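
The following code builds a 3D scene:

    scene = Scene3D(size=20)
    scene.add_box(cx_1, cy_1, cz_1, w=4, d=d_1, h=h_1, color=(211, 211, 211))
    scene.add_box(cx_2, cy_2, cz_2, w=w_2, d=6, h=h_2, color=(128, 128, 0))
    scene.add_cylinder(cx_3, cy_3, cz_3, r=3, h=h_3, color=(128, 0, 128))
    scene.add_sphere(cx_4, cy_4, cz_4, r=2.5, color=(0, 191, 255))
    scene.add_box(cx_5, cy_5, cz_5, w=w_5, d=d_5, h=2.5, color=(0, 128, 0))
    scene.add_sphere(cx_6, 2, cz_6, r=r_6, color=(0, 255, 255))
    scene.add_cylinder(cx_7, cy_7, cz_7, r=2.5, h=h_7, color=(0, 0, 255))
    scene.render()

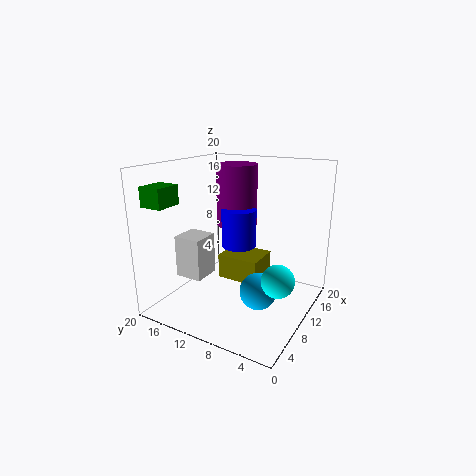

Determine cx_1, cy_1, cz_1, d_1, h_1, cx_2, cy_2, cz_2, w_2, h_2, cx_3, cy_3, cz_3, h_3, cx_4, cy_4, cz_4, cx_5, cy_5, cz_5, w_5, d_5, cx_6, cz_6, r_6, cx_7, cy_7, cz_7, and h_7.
cx_1 = 6
cy_1 = 14
cz_1 = 4
d_1 = 4
h_1 = 6
cx_2 = 9.5
cy_2 = 7
cz_2 = 3.5
w_2 = 5
h_2 = 3.5
cx_3 = 14
cy_3 = 12.5
cz_3 = 10.5
h_3 = 9
cx_4 = 8.5
cy_4 = 6
cz_4 = 3.5
cx_5 = 0.5
cy_5 = 15
cz_5 = 15.5
w_5 = 3.5
d_5 = 3
cx_6 = 5.5
cz_6 = 7.5
r_6 = 2
cx_7 = 12
cy_7 = 11
cz_7 = 8
h_7 = 5.5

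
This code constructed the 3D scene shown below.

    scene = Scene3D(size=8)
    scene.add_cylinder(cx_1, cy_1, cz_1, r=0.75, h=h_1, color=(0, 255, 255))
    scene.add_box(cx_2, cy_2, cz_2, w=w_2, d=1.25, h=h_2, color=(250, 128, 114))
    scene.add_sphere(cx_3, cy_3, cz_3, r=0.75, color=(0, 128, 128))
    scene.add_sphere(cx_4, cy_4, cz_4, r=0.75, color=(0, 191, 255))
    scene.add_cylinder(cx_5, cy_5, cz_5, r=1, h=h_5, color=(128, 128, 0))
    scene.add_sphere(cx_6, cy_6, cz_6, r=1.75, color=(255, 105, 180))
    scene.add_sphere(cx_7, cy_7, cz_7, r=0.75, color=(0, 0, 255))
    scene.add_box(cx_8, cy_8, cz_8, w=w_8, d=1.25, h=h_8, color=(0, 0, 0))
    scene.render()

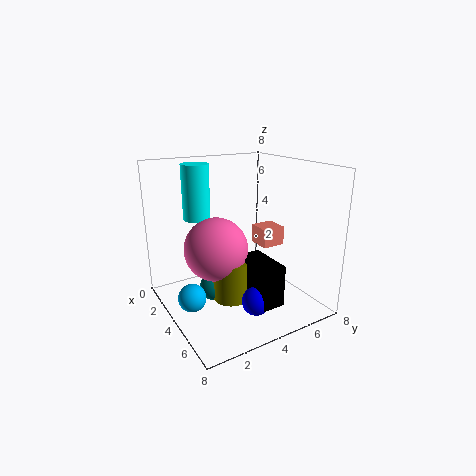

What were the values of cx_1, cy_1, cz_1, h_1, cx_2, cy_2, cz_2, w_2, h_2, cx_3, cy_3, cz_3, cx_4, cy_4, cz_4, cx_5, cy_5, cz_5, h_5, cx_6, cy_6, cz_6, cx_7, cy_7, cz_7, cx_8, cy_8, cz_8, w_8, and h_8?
cx_1 = 2.5
cy_1 = 2.25
cz_1 = 5
h_1 = 3
cx_2 = 4.25
cy_2 = 4.75
cz_2 = 3.75
w_2 = 1.25
h_2 = 1
cx_3 = 3.75
cy_3 = 2.5
cz_3 = 1.25
cx_4 = 4.25
cy_4 = 1
cz_4 = 1.25
cx_5 = 4.5
cy_5 = 3.25
cz_5 = 0.75
h_5 = 2.25
cx_6 = 3.75
cy_6 = 2.75
cz_6 = 3.5
cx_7 = 6.25
cy_7 = 3.75
cz_7 = 1.25
cx_8 = 4.5
cy_8 = 3.75
cz_8 = 1
w_8 = 2.5
h_8 = 2.25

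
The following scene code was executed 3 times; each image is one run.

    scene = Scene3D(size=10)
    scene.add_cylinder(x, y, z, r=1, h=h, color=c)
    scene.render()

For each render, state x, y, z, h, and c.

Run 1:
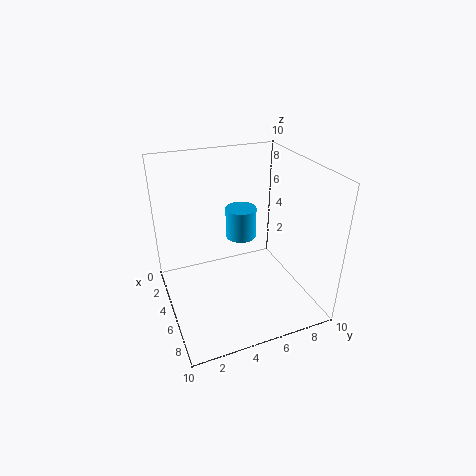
x = 5.5, y = 5, z = 5.5, h = 2, c = 'deepskyblue'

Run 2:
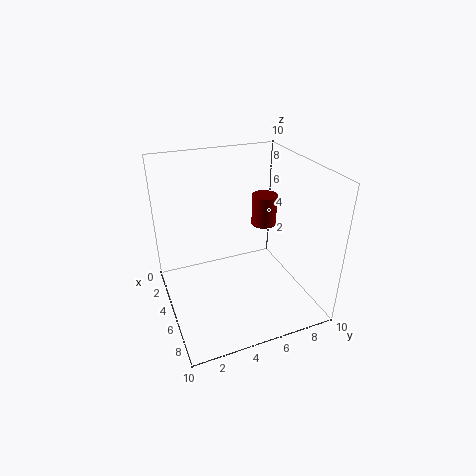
x = 2, y = 8.5, z = 4, h = 2.5, c = 'maroon'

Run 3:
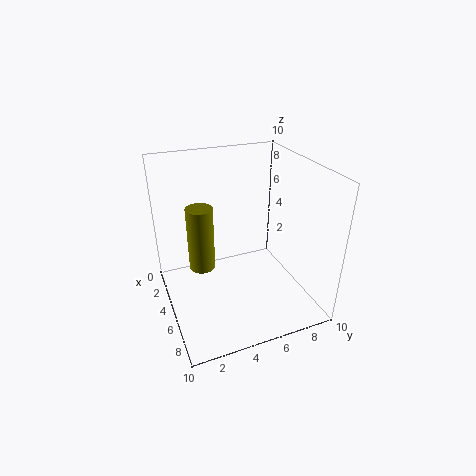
x = 2.5, y = 3, z = 1.5, h = 5, c = 'olive'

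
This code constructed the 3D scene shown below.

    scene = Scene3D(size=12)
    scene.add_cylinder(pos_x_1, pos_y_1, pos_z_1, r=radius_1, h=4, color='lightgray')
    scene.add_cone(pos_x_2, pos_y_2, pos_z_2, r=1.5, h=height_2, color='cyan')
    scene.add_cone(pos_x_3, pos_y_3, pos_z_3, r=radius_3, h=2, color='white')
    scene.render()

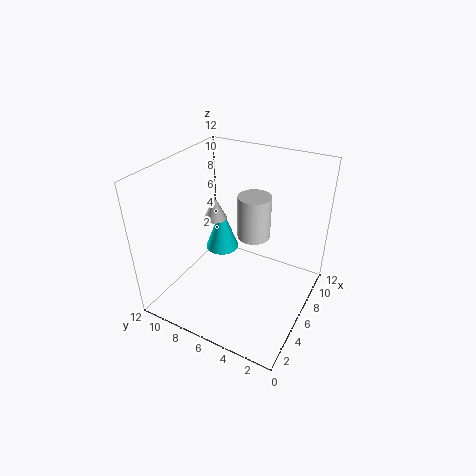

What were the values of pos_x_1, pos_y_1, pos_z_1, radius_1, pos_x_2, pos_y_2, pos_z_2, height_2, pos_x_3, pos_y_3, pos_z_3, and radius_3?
pos_x_1 = 9; pos_y_1 = 6; pos_z_1 = 4.5; radius_1 = 1.5; pos_x_2 = 7.5; pos_y_2 = 8.5; pos_z_2 = 3.5; height_2 = 4; pos_x_3 = 6.5; pos_y_3 = 8.5; pos_z_3 = 7; radius_3 = 1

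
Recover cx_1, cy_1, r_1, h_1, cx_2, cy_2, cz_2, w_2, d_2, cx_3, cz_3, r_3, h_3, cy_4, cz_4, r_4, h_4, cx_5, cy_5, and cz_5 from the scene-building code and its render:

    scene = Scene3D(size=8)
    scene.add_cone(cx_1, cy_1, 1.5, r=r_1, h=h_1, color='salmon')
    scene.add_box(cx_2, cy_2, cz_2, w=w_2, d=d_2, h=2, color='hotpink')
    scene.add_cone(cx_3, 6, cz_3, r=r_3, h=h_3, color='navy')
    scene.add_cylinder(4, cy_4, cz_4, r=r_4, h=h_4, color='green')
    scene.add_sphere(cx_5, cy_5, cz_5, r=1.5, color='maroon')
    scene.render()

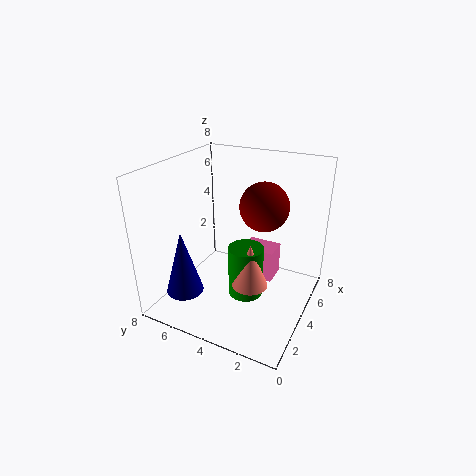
cx_1 = 3.5; cy_1 = 3; r_1 = 1; h_1 = 2.5; cx_2 = 5.5; cy_2 = 2.5; cz_2 = 0.5; w_2 = 1.5; d_2 = 2; cx_3 = 1.5; cz_3 = 1.5; r_3 = 1; h_3 = 3.5; cy_4 = 3.5; cz_4 = 0.5; r_4 = 1; h_4 = 3; cx_5 = 6.5; cy_5 = 3.5; cz_5 = 5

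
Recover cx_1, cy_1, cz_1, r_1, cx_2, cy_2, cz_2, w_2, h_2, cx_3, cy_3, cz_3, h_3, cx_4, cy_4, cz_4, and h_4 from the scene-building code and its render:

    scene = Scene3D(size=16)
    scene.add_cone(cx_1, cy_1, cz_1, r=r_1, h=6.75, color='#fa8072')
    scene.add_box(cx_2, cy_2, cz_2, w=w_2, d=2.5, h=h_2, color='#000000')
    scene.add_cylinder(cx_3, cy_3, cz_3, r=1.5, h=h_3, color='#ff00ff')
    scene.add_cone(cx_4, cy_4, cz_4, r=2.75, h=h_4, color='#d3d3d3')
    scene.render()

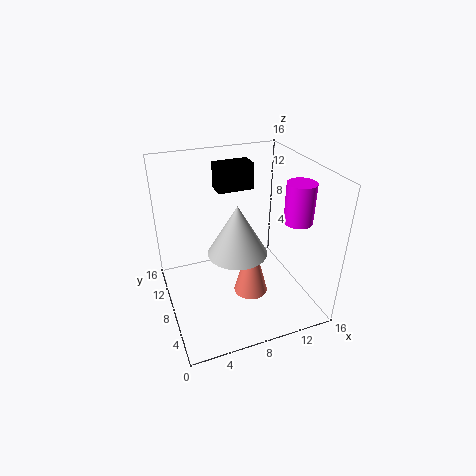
cx_1 = 8; cy_1 = 4.25; cz_1 = 3.75; r_1 = 1.75; cx_2 = 7.5; cy_2 = 13; cz_2 = 11.25; w_2 = 4.5; h_2 = 3.25; cx_3 = 13.25; cy_3 = 4.5; cz_3 = 10.75; h_3 = 4.25; cx_4 = 6; cy_4 = 3; cz_4 = 9.75; h_4 = 4.75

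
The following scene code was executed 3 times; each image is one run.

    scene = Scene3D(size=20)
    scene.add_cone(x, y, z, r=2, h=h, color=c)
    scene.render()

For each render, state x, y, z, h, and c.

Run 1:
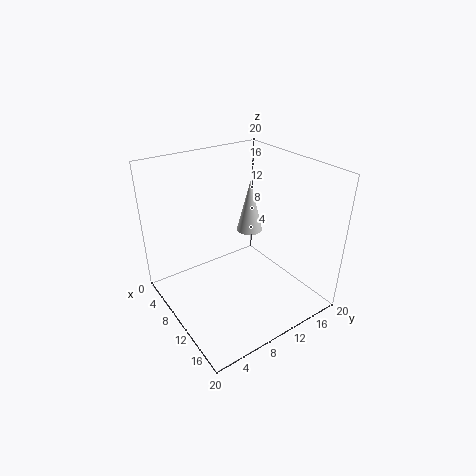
x = 6
y = 15
z = 8
h = 8
c = 'lightgray'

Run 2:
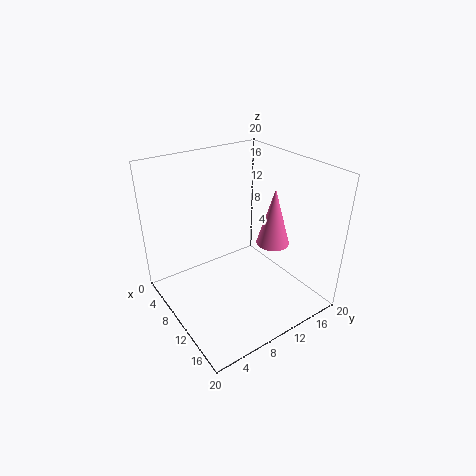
x = 16
y = 11
z = 12
h = 7
c = 'hotpink'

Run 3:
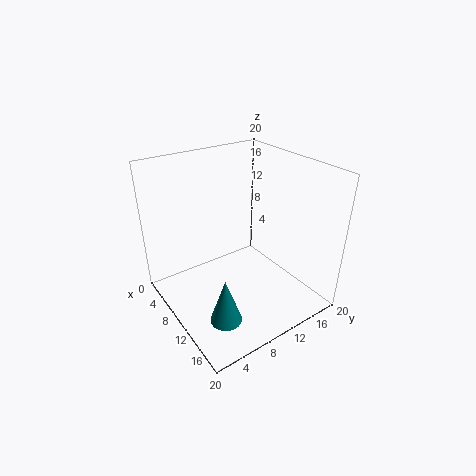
x = 16
y = 4
z = 3
h = 6
c = 'teal'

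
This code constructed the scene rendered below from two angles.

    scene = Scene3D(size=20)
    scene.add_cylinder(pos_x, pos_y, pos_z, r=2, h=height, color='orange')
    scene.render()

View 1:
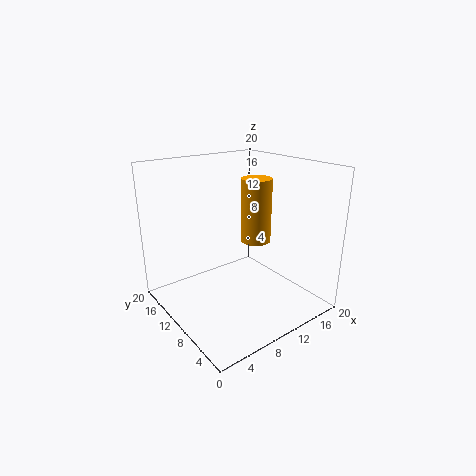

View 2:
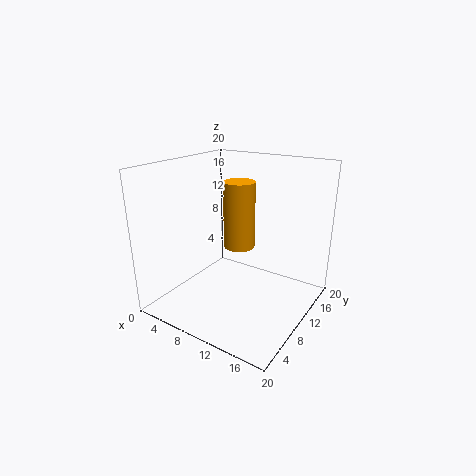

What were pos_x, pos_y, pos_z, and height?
pos_x = 11.5; pos_y = 8; pos_z = 10; height = 8.5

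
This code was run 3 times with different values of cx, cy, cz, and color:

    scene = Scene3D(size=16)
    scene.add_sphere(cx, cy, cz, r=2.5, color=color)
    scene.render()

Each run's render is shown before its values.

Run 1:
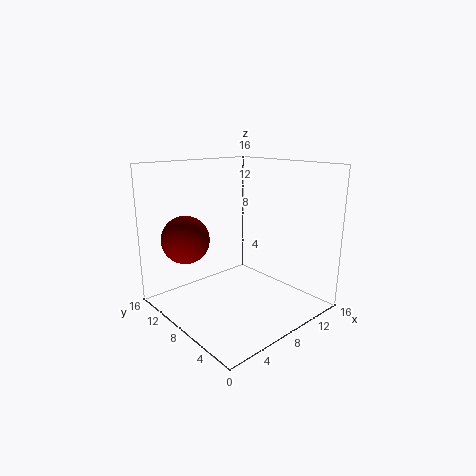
cx = 2.5; cy = 10; cz = 8.5; color = 'maroon'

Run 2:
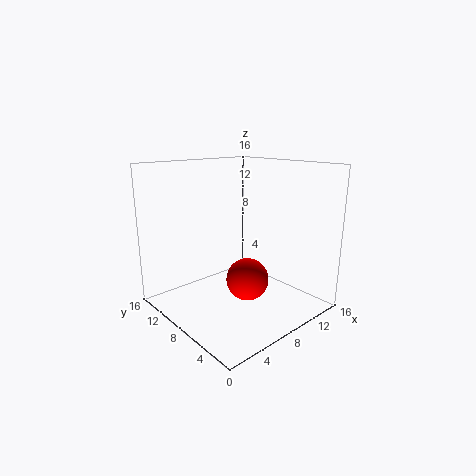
cx = 9.5; cy = 8; cz = 2.5; color = 'red'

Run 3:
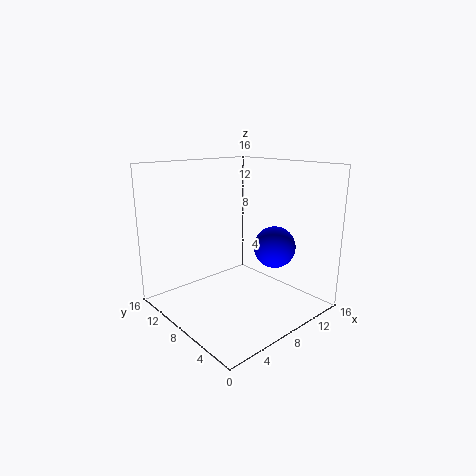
cx = 13; cy = 7; cz = 6; color = 'blue'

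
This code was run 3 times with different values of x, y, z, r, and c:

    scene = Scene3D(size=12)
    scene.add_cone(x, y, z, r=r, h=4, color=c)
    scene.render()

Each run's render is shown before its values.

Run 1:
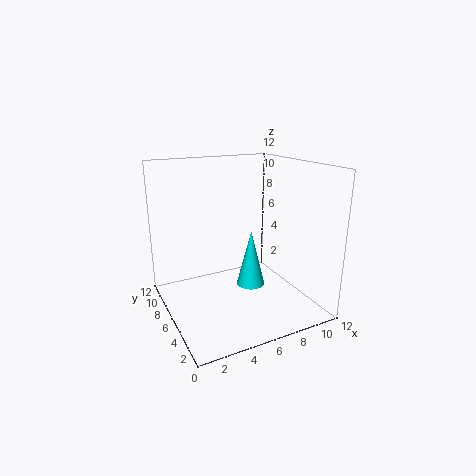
x = 5
y = 2
z = 4
r = 1
c = 'cyan'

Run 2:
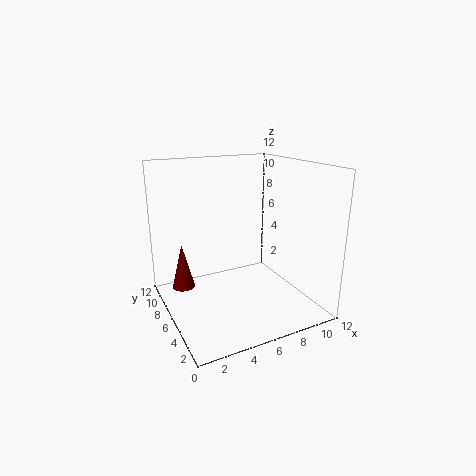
x = 2
y = 9
z = 1
r = 1
c = 'maroon'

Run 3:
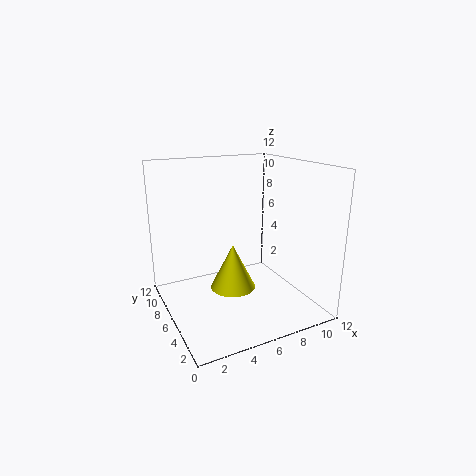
x = 6
y = 7
z = 1
r = 2
c = 'yellow'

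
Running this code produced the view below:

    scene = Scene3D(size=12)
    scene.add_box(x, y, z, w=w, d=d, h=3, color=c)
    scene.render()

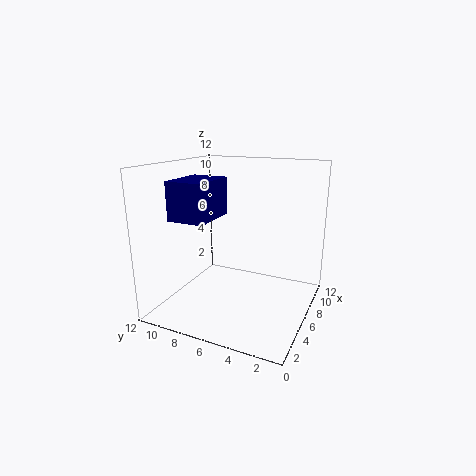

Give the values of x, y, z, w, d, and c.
x = 2
y = 7
z = 8
w = 4
d = 3
c = 'navy'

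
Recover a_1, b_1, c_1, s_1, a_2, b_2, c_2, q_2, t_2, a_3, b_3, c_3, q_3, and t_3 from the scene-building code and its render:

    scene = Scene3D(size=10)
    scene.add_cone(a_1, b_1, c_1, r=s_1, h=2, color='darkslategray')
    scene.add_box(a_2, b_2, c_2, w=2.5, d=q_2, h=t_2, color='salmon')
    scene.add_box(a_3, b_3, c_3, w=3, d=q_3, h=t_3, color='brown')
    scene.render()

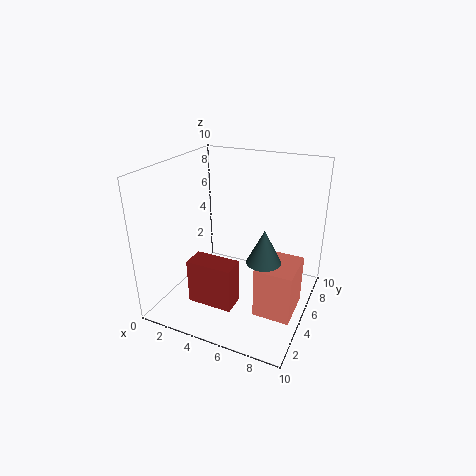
a_1 = 8, b_1 = 2, c_1 = 5.5, s_1 = 1, a_2 = 7, b_2 = 3, c_2 = 0.5, q_2 = 3, t_2 = 3.5, a_3 = 3, b_3 = 1.5, c_3 = 1.5, q_3 = 1.5, t_3 = 3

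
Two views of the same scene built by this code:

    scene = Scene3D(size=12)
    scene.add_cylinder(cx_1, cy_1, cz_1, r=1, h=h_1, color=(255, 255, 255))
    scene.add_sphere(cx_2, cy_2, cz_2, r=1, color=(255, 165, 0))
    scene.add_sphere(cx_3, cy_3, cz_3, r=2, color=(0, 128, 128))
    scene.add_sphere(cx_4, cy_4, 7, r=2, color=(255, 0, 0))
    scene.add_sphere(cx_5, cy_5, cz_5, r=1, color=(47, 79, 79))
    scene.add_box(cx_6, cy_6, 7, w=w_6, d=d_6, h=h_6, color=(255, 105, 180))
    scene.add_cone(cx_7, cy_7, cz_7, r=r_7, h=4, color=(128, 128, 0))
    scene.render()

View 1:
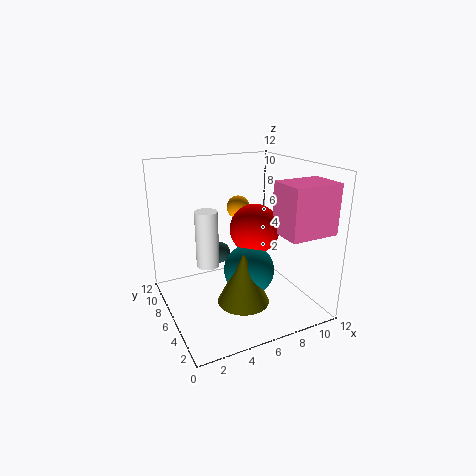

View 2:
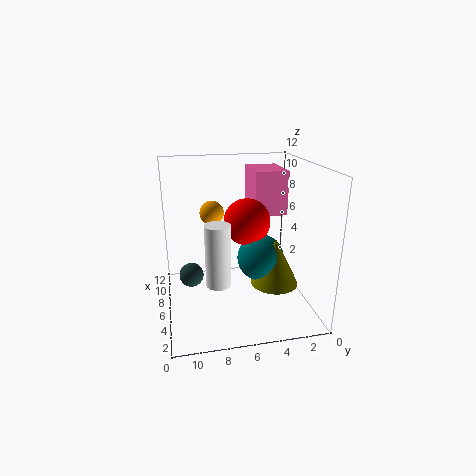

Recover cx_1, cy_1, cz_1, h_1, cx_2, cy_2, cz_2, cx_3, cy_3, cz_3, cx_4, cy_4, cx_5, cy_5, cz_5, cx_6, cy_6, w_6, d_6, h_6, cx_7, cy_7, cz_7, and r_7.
cx_1 = 4
cy_1 = 8
cz_1 = 3
h_1 = 5
cx_2 = 7
cy_2 = 8
cz_2 = 8
cx_3 = 6
cy_3 = 4
cz_3 = 4
cx_4 = 7
cy_4 = 5
cx_5 = 6
cy_5 = 10
cz_5 = 3
cx_6 = 8
cy_6 = 1
w_6 = 4
d_6 = 3
h_6 = 4
cx_7 = 5
cy_7 = 3
cz_7 = 2
r_7 = 2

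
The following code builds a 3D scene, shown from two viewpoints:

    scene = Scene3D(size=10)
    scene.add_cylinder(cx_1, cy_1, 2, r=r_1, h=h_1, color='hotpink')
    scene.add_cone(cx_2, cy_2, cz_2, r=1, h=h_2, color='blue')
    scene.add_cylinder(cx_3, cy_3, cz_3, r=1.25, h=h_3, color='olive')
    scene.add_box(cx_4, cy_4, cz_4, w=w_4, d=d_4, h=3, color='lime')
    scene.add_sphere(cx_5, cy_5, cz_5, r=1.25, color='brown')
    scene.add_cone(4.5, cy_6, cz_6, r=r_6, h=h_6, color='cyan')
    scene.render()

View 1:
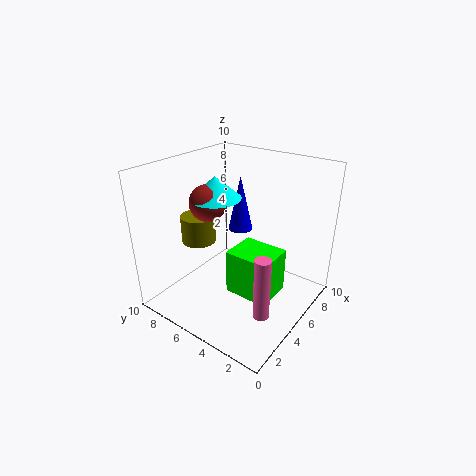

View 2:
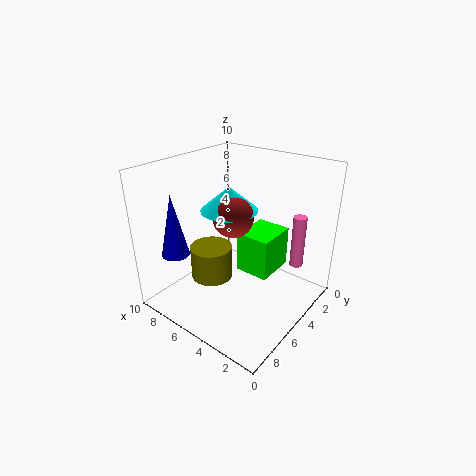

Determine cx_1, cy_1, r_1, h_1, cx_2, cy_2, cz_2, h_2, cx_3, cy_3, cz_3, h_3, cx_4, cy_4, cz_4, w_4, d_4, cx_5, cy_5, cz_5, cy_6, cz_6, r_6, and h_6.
cx_1 = 2.25, cy_1 = 1.25, r_1 = 0.5, h_1 = 4, cx_2 = 8.75, cy_2 = 7.5, cz_2 = 3.5, h_2 = 4.5, cx_3 = 4.5, cy_3 = 8.25, cz_3 = 4, h_3 = 2, cx_4 = 3, cy_4 = 1.5, cz_4 = 2, w_4 = 2.5, d_4 = 3, cx_5 = 4, cy_5 = 6.75, cz_5 = 7.5, cy_6 = 6.5, cz_6 = 7.75, r_6 = 1.75, h_6 = 1.5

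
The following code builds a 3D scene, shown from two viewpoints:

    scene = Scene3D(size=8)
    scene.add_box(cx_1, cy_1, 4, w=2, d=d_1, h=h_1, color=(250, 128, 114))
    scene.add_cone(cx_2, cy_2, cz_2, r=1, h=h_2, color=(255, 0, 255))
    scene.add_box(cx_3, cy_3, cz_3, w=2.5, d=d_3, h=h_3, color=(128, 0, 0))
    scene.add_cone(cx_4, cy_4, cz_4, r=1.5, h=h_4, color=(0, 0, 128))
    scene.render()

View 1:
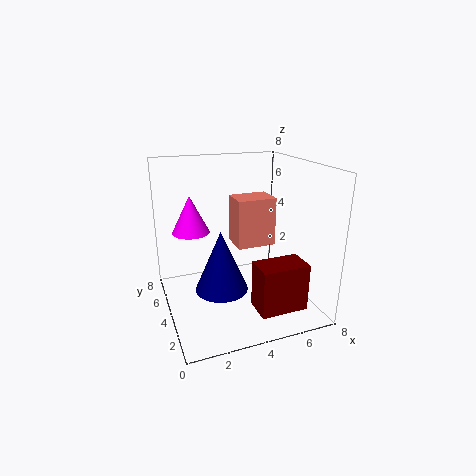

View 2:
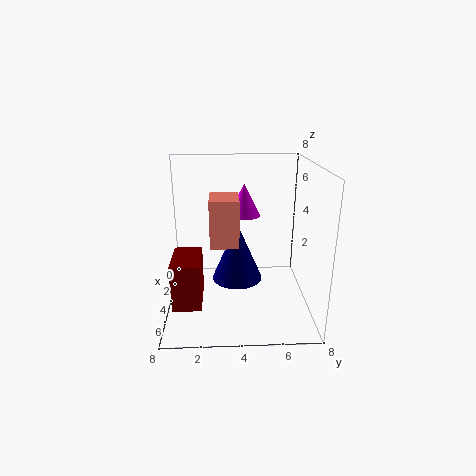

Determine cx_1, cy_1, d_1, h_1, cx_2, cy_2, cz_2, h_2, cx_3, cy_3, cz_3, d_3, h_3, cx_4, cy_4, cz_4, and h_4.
cx_1 = 3.5, cy_1 = 2.5, d_1 = 1.5, h_1 = 2.5, cx_2 = 1.5, cy_2 = 4.5, cz_2 = 4.5, h_2 = 2, cx_3 = 4, cy_3 = 0.5, cz_3 = 1, d_3 = 1.5, h_3 = 2.5, cx_4 = 3, cy_4 = 4, cz_4 = 1, h_4 = 3.5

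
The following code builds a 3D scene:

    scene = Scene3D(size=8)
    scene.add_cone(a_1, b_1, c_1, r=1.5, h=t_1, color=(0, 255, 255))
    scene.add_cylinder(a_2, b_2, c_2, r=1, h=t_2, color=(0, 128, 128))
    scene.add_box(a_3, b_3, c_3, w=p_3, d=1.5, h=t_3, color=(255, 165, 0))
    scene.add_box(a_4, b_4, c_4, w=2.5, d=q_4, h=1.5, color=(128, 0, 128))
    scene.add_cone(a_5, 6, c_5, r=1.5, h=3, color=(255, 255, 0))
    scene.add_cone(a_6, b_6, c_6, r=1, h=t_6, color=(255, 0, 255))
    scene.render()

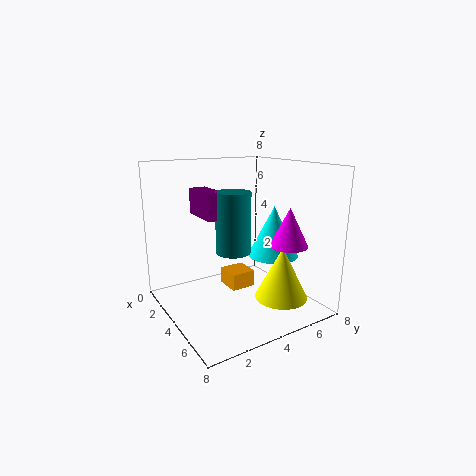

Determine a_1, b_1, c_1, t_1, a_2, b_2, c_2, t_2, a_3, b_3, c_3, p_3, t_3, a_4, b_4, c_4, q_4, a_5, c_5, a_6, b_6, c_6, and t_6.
a_1 = 4; b_1 = 6.5; c_1 = 2.5; t_1 = 3; a_2 = 3.5; b_2 = 4; c_2 = 3; t_2 = 3.5; a_3 = 2; b_3 = 4; c_3 = 0.5; p_3 = 1.5; t_3 = 1; a_4 = 1; b_4 = 2.5; c_4 = 5; q_4 = 1; a_5 = 5.5; c_5 = 0.5; a_6 = 6.5; b_6 = 5.5; c_6 = 4; t_6 = 2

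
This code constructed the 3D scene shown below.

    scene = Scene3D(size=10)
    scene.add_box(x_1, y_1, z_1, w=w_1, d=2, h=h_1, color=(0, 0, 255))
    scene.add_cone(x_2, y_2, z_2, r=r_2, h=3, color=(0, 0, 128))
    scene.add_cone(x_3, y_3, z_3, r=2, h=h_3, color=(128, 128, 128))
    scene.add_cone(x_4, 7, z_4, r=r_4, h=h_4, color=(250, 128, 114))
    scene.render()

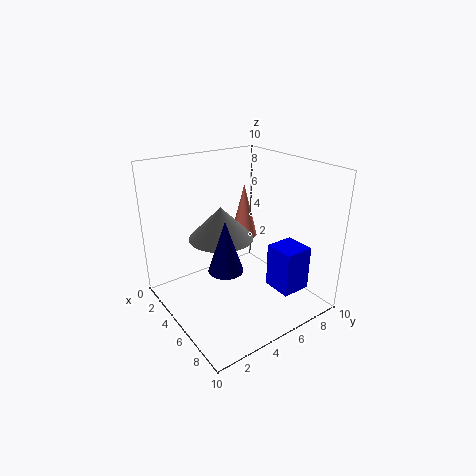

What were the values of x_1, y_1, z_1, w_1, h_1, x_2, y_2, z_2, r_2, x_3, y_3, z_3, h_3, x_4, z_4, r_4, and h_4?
x_1 = 7, y_1 = 6, z_1 = 2, w_1 = 2, h_1 = 3, x_2 = 8, y_2 = 2, z_2 = 5, r_2 = 1, x_3 = 6, y_3 = 3, z_3 = 6, h_3 = 2, x_4 = 3, z_4 = 4, r_4 = 1, h_4 = 4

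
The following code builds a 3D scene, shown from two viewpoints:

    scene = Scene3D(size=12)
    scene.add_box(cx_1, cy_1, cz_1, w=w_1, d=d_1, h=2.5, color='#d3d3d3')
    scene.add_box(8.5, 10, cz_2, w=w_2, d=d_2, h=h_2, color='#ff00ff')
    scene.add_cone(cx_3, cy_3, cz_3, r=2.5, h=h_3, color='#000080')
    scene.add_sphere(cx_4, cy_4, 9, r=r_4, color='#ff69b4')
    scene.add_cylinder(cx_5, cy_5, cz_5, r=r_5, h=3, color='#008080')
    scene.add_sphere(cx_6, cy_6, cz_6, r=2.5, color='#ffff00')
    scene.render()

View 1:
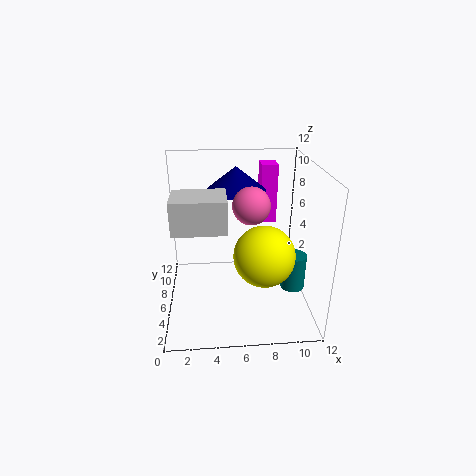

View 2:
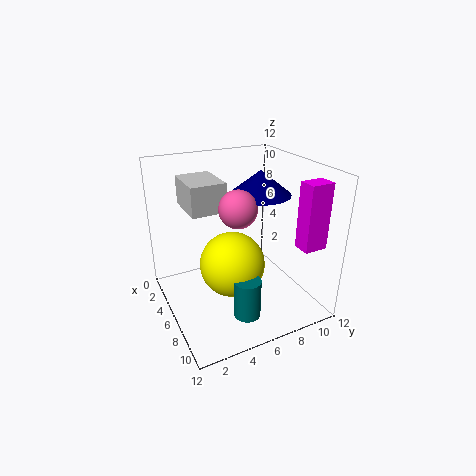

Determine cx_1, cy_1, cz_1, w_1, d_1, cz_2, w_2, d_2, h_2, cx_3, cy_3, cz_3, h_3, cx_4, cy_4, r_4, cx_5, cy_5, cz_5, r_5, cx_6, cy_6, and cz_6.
cx_1 = 1
cy_1 = 2.5
cz_1 = 8
w_1 = 4
d_1 = 3
cz_2 = 5.5
w_2 = 1.5
d_2 = 2
h_2 = 5.5
cx_3 = 6
cy_3 = 8
cz_3 = 9.5
h_3 = 2
cx_4 = 7
cy_4 = 5.5
r_4 = 1.5
cx_5 = 10.5
cy_5 = 4.5
cz_5 = 2
r_5 = 1
cx_6 = 8
cy_6 = 4.5
cz_6 = 5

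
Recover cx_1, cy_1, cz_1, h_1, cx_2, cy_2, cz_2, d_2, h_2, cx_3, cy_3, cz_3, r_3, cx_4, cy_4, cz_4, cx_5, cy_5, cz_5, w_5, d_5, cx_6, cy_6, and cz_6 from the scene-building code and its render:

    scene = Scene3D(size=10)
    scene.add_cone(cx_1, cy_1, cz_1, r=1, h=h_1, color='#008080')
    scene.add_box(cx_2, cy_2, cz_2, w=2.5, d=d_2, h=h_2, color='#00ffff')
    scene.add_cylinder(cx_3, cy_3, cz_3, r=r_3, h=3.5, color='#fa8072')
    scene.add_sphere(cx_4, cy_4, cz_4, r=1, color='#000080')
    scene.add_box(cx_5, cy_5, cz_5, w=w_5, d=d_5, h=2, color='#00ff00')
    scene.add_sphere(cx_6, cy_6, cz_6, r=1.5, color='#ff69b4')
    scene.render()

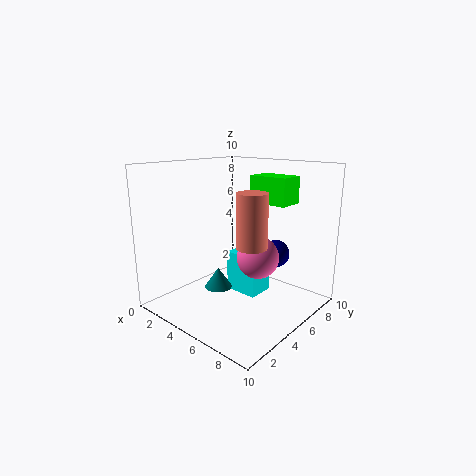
cx_1 = 3.5, cy_1 = 4.5, cz_1 = 1, h_1 = 1.5, cx_2 = 3.5, cy_2 = 5.5, cz_2 = 0.5, d_2 = 2, h_2 = 3, cx_3 = 7, cy_3 = 4, cz_3 = 5, r_3 = 1, cx_4 = 6.5, cy_4 = 7.5, cz_4 = 3.5, cx_5 = 4, cy_5 = 7.5, cz_5 = 7, w_5 = 3, d_5 = 2, cx_6 = 6, cy_6 = 6, cz_6 = 3.5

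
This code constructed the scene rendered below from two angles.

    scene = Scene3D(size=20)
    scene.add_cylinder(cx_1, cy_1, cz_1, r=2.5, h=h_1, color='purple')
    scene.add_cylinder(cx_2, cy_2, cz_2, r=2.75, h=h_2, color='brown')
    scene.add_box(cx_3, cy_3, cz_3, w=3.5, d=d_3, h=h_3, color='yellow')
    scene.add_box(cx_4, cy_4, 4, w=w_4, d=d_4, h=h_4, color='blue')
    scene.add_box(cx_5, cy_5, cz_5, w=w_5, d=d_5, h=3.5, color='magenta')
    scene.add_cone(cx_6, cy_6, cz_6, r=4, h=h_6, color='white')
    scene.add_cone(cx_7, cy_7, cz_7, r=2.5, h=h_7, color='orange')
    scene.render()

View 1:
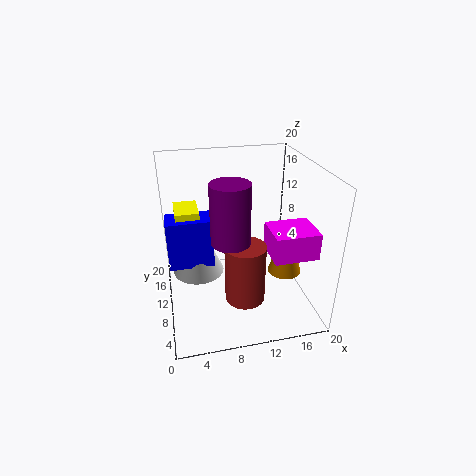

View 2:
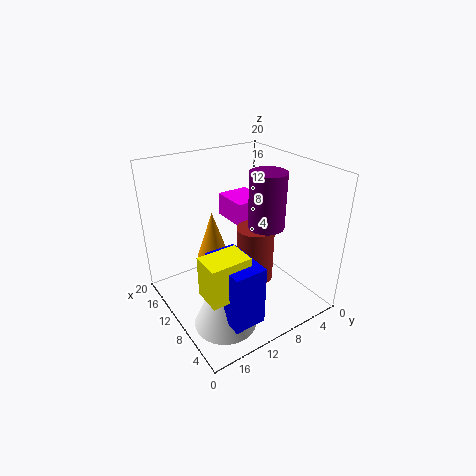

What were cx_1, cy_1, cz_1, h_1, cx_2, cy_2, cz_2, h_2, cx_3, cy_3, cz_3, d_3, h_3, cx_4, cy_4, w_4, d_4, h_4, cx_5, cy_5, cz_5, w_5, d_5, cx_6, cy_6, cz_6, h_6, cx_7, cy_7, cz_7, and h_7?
cx_1 = 8.25, cy_1 = 6.5, cz_1 = 11.5, h_1 = 7.75, cx_2 = 10.25, cy_2 = 6.75, cz_2 = 2.25, h_2 = 8.25, cx_3 = 1.75, cy_3 = 13.75, cz_3 = 7.5, d_3 = 5, h_3 = 5, cx_4 = 0.25, cy_4 = 12.75, w_4 = 6.75, d_4 = 4, h_4 = 7.5, cx_5 = 13, cy_5 = 2.75, cz_5 = 9.75, w_5 = 5.75, d_5 = 5, cx_6 = 4.75, cy_6 = 15.5, cz_6 = 1.75, h_6 = 9, cx_7 = 17.25, cy_7 = 10, cz_7 = 3.5, h_7 = 7.5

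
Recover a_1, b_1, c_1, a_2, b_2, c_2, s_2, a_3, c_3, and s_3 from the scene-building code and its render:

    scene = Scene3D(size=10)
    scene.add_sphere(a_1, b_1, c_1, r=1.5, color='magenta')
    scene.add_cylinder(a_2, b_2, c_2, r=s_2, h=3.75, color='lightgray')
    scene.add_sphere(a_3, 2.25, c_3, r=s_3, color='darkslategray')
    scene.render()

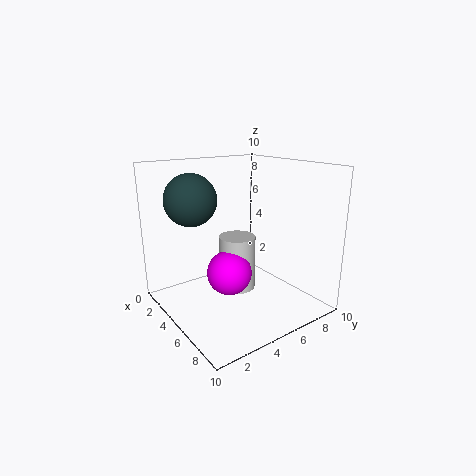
a_1 = 5.75, b_1 = 3.75, c_1 = 3, a_2 = 5.25, b_2 = 4.75, c_2 = 1.5, s_2 = 1.25, a_3 = 3.5, c_3 = 7.75, s_3 = 1.75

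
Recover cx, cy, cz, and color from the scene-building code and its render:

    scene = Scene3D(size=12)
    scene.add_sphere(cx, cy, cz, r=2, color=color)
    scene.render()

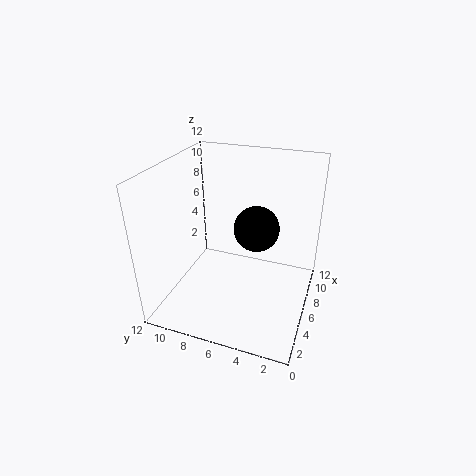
cx = 8, cy = 5, cz = 6, color = 'black'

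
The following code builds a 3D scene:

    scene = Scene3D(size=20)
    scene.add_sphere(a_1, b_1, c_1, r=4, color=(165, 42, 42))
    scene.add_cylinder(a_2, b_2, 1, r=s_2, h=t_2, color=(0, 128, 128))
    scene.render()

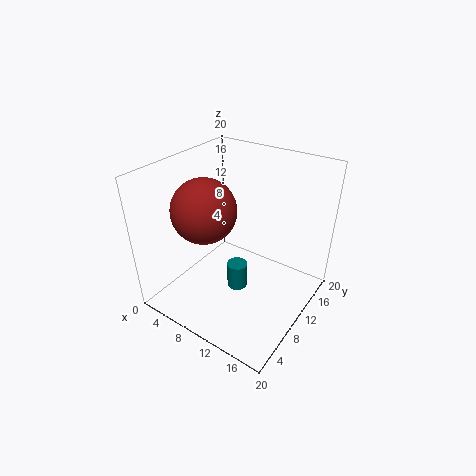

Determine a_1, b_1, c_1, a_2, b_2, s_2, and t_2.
a_1 = 8.5; b_1 = 5; c_1 = 16; a_2 = 9.5; b_2 = 10.5; s_2 = 1.5; t_2 = 4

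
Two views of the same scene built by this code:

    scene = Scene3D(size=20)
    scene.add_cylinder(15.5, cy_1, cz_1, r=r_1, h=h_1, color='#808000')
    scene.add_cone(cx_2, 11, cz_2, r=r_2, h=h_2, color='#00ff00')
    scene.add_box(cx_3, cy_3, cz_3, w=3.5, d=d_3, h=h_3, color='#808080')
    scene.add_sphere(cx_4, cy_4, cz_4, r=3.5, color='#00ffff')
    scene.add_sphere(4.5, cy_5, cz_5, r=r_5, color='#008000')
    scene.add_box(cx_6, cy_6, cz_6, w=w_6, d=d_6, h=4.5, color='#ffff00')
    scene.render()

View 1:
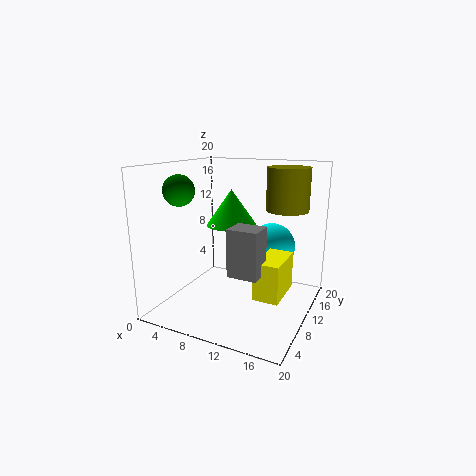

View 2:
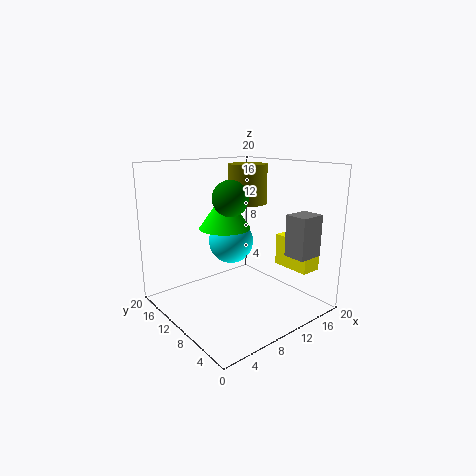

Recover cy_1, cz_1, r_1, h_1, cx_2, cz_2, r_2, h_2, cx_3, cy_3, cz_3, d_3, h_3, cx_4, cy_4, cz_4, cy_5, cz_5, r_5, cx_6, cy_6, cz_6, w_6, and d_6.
cy_1 = 14.5; cz_1 = 13.5; r_1 = 3; h_1 = 6; cx_2 = 8.5; cz_2 = 11.5; r_2 = 3.5; h_2 = 5; cx_3 = 13; cy_3 = 1; cz_3 = 8.5; d_3 = 3; h_3 = 5.5; cx_4 = 13; cy_4 = 15.5; cz_4 = 7.5; cy_5 = 4.5; cz_5 = 17; r_5 = 2; cx_6 = 15.5; cy_6 = 2.5; cz_6 = 5.5; w_6 = 3; d_6 = 5.5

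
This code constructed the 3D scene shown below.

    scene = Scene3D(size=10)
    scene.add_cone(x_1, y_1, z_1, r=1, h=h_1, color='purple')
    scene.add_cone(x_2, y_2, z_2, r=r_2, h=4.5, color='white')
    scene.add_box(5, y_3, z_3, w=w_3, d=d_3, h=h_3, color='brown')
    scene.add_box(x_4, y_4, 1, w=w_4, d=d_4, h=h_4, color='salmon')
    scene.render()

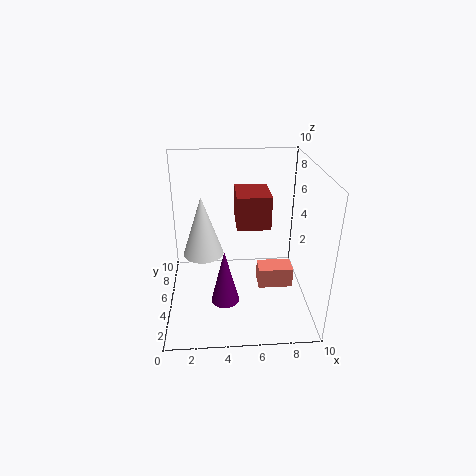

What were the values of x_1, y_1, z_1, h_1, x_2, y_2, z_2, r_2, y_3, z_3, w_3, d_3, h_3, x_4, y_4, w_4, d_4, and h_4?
x_1 = 4
y_1 = 4
z_1 = 0.5
h_1 = 4
x_2 = 2.5
y_2 = 6.5
z_2 = 3
r_2 = 1.5
y_3 = 6
z_3 = 5
w_3 = 2.5
d_3 = 3
h_3 = 2.5
x_4 = 6.5
y_4 = 4.5
w_4 = 2.5
d_4 = 1.5
h_4 = 1.5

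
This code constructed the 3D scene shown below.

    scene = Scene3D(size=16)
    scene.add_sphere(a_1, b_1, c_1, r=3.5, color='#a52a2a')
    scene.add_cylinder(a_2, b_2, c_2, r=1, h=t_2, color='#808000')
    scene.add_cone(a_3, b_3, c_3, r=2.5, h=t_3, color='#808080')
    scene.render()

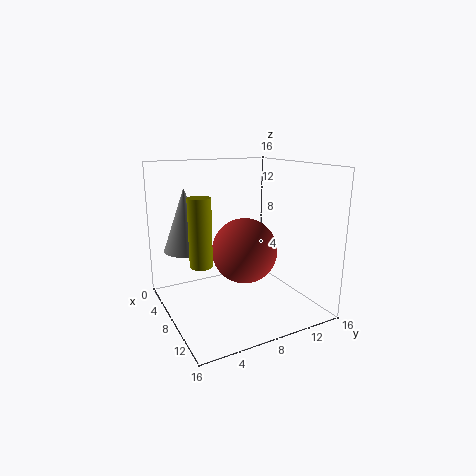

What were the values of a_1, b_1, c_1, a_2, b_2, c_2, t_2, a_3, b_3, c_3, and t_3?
a_1 = 9.5, b_1 = 8, c_1 = 7, a_2 = 13.5, b_2 = 1.5, c_2 = 8, t_2 = 6, a_3 = 5, b_3 = 3, c_3 = 6.5, t_3 = 7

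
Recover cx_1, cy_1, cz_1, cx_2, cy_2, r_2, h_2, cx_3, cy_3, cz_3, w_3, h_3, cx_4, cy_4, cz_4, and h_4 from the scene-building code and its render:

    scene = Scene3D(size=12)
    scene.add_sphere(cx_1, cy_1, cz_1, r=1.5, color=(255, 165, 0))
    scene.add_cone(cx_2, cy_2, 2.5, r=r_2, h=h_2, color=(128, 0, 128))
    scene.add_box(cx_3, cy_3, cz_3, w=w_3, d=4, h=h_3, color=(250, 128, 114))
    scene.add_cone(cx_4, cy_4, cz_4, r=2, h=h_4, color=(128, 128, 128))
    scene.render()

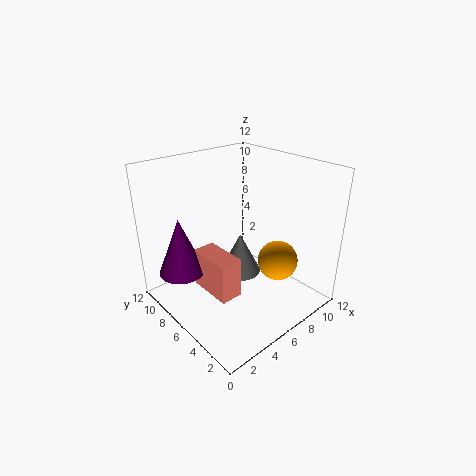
cx_1 = 6.5
cy_1 = 2
cz_1 = 5.5
cx_2 = 2.5
cy_2 = 9.5
r_2 = 2
h_2 = 5
cx_3 = 3.5
cy_3 = 5
cz_3 = 1
w_3 = 2
h_3 = 3.5
cx_4 = 8.5
cy_4 = 8.5
cz_4 = 0.5
h_4 = 4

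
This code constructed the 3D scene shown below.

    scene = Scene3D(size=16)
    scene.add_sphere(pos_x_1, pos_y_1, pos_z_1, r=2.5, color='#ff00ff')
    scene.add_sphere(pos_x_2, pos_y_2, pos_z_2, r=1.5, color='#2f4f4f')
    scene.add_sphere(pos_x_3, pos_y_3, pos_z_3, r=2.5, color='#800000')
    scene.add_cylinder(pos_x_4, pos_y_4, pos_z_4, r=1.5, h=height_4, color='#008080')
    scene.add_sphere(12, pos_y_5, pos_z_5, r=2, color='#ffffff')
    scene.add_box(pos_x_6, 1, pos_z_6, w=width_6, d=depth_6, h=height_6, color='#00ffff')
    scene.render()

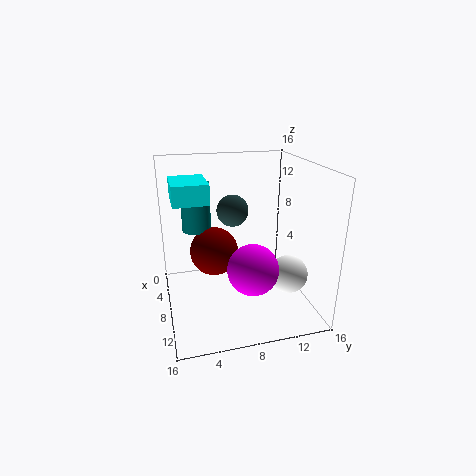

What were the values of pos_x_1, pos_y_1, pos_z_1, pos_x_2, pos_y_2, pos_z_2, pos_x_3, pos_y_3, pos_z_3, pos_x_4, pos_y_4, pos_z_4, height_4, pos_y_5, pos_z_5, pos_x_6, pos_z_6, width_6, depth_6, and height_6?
pos_x_1 = 13.5, pos_y_1 = 8, pos_z_1 = 7, pos_x_2 = 11.5, pos_y_2 = 6.5, pos_z_2 = 12.5, pos_x_3 = 9.5, pos_y_3 = 5, pos_z_3 = 7.5, pos_x_4 = 8, pos_y_4 = 3.5, pos_z_4 = 9.5, height_4 = 5, pos_y_5 = 12.5, pos_z_5 = 5, pos_x_6 = 6.5, pos_z_6 = 13, width_6 = 4.5, depth_6 = 3.5, height_6 = 2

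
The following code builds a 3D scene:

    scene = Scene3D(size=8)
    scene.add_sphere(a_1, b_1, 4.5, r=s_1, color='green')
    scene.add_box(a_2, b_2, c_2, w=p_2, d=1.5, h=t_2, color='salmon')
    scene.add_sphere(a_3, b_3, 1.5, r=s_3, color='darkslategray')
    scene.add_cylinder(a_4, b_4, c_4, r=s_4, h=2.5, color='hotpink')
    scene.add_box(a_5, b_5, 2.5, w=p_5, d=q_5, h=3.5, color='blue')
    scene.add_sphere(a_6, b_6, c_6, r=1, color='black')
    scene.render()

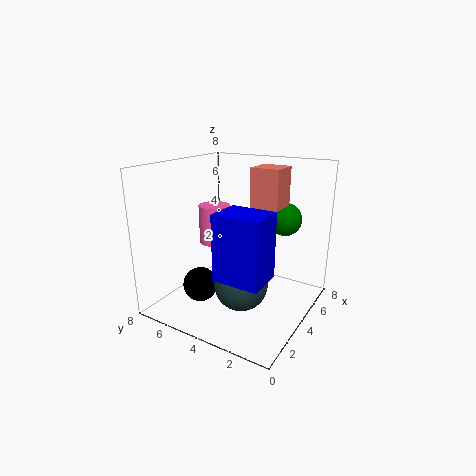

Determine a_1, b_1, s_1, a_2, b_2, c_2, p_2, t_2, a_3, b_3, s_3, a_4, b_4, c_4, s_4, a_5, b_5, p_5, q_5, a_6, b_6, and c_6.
a_1 = 7
b_1 = 2.5
s_1 = 1
a_2 = 3.5
b_2 = 1.5
c_2 = 6
p_2 = 1.5
t_2 = 2
a_3 = 3.5
b_3 = 3.5
s_3 = 1.5
a_4 = 6
b_4 = 7
c_4 = 2.5
s_4 = 1
a_5 = 1.5
b_5 = 1.5
p_5 = 2
q_5 = 2.5
a_6 = 3
b_6 = 6
c_6 = 1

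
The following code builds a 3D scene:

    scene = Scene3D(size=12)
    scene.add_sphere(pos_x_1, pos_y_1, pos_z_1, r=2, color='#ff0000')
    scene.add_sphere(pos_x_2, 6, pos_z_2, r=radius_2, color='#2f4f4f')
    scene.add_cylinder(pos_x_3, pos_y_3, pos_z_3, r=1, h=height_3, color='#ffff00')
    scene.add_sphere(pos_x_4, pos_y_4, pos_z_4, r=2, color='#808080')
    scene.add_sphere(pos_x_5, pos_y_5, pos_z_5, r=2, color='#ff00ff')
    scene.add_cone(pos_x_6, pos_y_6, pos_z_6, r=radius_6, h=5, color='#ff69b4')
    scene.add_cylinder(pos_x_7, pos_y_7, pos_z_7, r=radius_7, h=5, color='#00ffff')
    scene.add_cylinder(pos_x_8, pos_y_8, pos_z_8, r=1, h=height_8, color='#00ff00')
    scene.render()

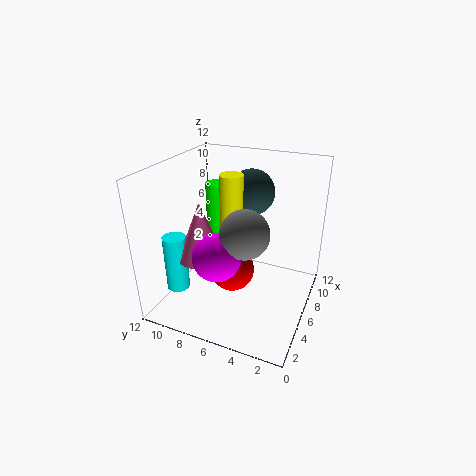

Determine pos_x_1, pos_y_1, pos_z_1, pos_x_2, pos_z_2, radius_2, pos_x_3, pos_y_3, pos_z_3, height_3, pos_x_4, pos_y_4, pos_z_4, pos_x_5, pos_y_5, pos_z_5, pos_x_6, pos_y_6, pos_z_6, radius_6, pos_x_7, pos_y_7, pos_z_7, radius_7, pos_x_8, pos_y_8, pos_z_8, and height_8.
pos_x_1 = 7; pos_y_1 = 7; pos_z_1 = 2; pos_x_2 = 9; pos_z_2 = 9; radius_2 = 2; pos_x_3 = 7; pos_y_3 = 7; pos_z_3 = 6; height_3 = 5; pos_x_4 = 5; pos_y_4 = 5; pos_z_4 = 7; pos_x_5 = 4; pos_y_5 = 7; pos_z_5 = 5; pos_x_6 = 5; pos_y_6 = 9; pos_z_6 = 4; radius_6 = 2; pos_x_7 = 4; pos_y_7 = 11; pos_z_7 = 1; radius_7 = 1; pos_x_8 = 10; pos_y_8 = 10; pos_z_8 = 4; height_8 = 5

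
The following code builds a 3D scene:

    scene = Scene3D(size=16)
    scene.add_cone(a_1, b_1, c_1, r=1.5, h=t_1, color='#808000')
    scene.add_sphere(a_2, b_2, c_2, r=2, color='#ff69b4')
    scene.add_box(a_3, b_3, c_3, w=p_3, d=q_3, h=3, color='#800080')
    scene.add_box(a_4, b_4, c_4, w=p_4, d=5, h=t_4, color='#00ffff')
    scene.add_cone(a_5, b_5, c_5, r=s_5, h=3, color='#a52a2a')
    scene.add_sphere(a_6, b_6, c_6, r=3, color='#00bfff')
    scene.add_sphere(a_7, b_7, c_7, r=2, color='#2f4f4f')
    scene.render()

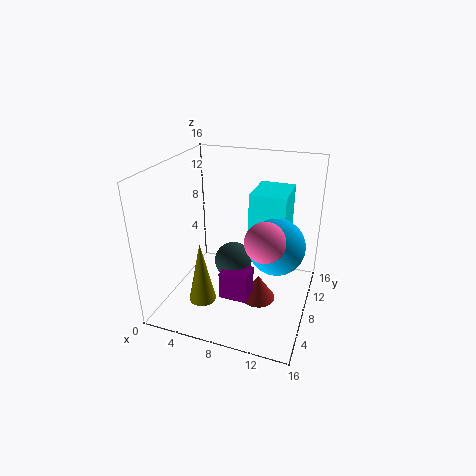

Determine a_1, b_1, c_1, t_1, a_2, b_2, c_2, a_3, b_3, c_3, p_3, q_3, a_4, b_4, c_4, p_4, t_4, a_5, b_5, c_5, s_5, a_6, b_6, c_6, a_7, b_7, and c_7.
a_1 = 5; b_1 = 4.5; c_1 = 1.5; t_1 = 7; a_2 = 12; b_2 = 4.5; c_2 = 10; a_3 = 7.5; b_3 = 3.5; c_3 = 3; p_3 = 3; q_3 = 2.5; a_4 = 9; b_4 = 8.5; c_4 = 7.5; p_4 = 4; t_4 = 5.5; a_5 = 10.5; b_5 = 8; c_5 = 0.5; s_5 = 2; a_6 = 12.5; b_6 = 7.5; c_6 = 8; a_7 = 8; b_7 = 6.5; c_7 = 6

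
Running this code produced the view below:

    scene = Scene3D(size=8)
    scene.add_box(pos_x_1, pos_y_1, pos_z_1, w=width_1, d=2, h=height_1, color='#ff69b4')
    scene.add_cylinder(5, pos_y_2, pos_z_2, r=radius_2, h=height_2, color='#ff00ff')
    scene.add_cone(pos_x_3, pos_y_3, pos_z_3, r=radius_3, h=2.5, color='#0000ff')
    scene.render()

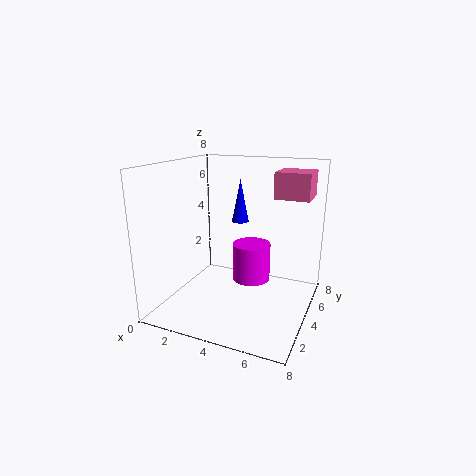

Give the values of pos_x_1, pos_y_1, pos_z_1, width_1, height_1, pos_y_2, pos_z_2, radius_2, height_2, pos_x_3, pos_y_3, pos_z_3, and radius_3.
pos_x_1 = 5.5, pos_y_1 = 5.5, pos_z_1 = 6, width_1 = 2, height_1 = 1.5, pos_y_2 = 3.5, pos_z_2 = 2, radius_2 = 1, height_2 = 2, pos_x_3 = 3.5, pos_y_3 = 5.5, pos_z_3 = 4.5, radius_3 = 0.5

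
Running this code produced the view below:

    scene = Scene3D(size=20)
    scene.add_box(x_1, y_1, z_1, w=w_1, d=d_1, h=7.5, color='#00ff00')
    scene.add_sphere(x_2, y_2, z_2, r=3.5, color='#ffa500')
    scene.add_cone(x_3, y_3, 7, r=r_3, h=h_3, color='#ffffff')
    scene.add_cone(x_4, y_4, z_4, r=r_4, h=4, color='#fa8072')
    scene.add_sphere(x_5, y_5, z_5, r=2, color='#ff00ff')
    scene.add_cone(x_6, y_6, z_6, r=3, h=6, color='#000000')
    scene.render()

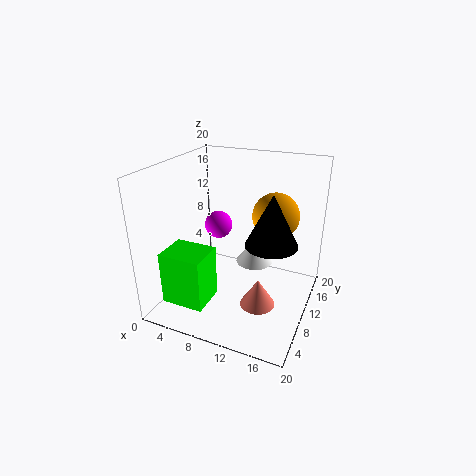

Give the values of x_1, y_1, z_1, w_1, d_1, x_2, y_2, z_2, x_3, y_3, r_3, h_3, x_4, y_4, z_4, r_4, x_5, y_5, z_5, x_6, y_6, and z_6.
x_1 = 1.5, y_1 = 3, z_1 = 1.5, w_1 = 6, d_1 = 5, x_2 = 13.5, y_2 = 16, z_2 = 11.5, x_3 = 12.5, y_3 = 10, r_3 = 2.5, h_3 = 3.5, x_4 = 13.5, y_4 = 9, z_4 = 0.5, r_4 = 2.5, x_5 = 6, y_5 = 12, z_5 = 10.5, x_6 = 16.5, y_6 = 4.5, z_6 = 13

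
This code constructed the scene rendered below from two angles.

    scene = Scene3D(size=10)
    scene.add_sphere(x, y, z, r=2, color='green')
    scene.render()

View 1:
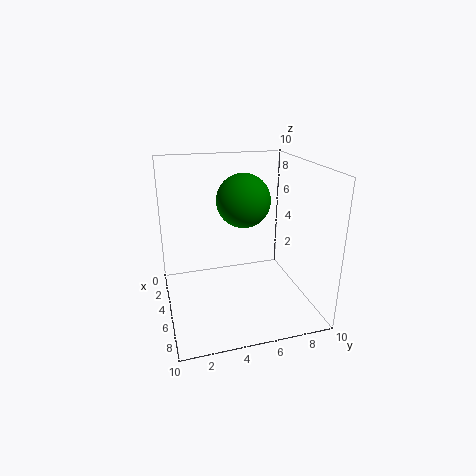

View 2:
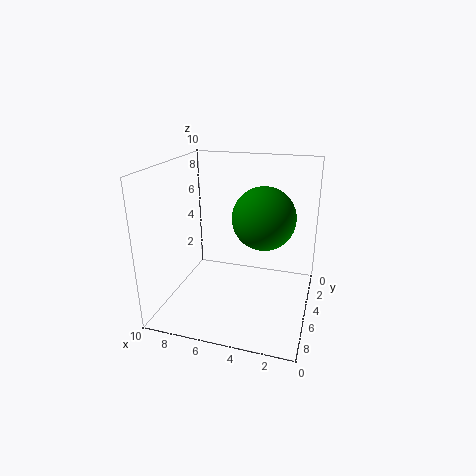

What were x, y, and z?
x = 3, y = 6, z = 7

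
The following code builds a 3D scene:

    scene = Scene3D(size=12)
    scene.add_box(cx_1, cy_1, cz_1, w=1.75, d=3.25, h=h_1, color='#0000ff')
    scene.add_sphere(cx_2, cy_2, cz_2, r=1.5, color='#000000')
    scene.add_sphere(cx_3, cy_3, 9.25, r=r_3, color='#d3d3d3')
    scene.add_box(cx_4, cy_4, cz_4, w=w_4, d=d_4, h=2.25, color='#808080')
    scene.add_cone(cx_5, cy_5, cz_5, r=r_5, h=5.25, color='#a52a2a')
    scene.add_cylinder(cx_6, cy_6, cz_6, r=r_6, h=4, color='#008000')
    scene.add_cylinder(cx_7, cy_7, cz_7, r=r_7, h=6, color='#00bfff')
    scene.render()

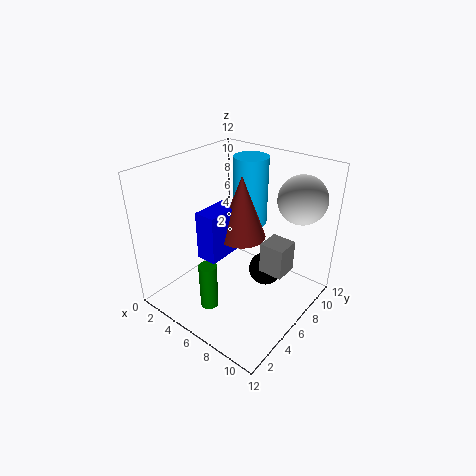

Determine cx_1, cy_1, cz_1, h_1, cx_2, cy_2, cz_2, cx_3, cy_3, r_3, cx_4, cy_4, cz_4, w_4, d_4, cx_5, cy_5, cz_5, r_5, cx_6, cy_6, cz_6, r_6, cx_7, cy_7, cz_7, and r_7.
cx_1 = 4
cy_1 = 3.25
cz_1 = 4.75
h_1 = 4
cx_2 = 7.25
cy_2 = 8.5
cz_2 = 2
cx_3 = 9.75
cy_3 = 9.5
r_3 = 2
cx_4 = 9.75
cy_4 = 3.75
cz_4 = 5.75
w_4 = 1.75
d_4 = 1.75
cx_5 = 6
cy_5 = 6.5
cz_5 = 6
r_5 = 2
cx_6 = 5.25
cy_6 = 3
cz_6 = 0.5
r_6 = 0.75
cx_7 = 5
cy_7 = 9
cz_7 = 6
r_7 = 1.5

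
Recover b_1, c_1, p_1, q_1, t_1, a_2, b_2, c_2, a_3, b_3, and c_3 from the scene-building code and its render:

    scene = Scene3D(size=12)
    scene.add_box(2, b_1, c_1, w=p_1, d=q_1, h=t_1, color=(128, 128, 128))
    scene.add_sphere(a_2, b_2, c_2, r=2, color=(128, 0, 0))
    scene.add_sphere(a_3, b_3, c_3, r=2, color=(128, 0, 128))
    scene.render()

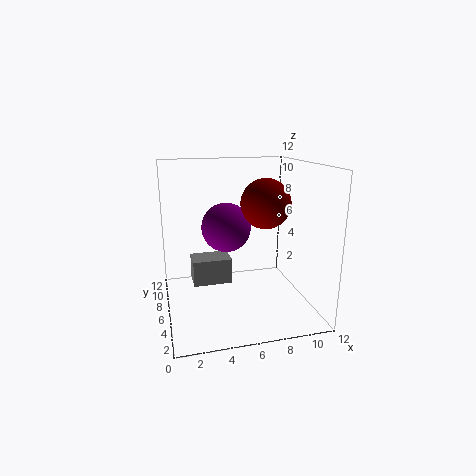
b_1 = 4; c_1 = 3; p_1 = 3; q_1 = 2; t_1 = 2; a_2 = 8; b_2 = 5; c_2 = 9; a_3 = 5; b_3 = 6; c_3 = 7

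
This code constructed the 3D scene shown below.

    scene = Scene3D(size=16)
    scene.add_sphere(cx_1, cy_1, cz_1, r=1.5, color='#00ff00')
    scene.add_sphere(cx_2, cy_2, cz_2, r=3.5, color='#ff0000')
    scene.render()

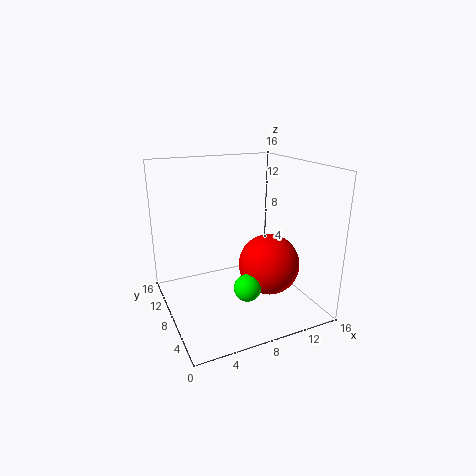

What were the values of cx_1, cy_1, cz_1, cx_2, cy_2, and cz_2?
cx_1 = 8; cy_1 = 5.5; cz_1 = 3; cx_2 = 11.5; cy_2 = 7; cz_2 = 4.5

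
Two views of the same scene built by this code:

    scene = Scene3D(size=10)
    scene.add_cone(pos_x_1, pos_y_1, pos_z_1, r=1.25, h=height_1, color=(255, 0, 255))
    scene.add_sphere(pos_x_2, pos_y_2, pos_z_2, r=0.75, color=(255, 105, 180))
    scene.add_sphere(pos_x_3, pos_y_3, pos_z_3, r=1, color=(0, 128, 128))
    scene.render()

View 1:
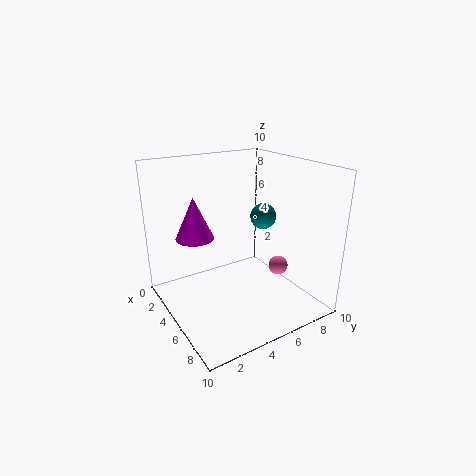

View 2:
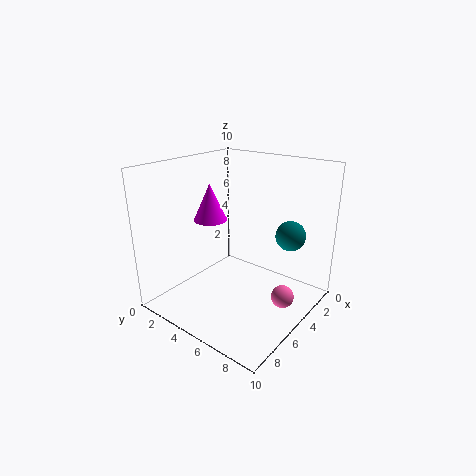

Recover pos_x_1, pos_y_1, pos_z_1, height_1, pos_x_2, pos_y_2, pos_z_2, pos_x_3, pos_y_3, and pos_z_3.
pos_x_1 = 4.5; pos_y_1 = 2; pos_z_1 = 5.5; height_1 = 2.75; pos_x_2 = 5; pos_y_2 = 8.75; pos_z_2 = 1.75; pos_x_3 = 3.5; pos_y_3 = 8.25; pos_z_3 = 5.5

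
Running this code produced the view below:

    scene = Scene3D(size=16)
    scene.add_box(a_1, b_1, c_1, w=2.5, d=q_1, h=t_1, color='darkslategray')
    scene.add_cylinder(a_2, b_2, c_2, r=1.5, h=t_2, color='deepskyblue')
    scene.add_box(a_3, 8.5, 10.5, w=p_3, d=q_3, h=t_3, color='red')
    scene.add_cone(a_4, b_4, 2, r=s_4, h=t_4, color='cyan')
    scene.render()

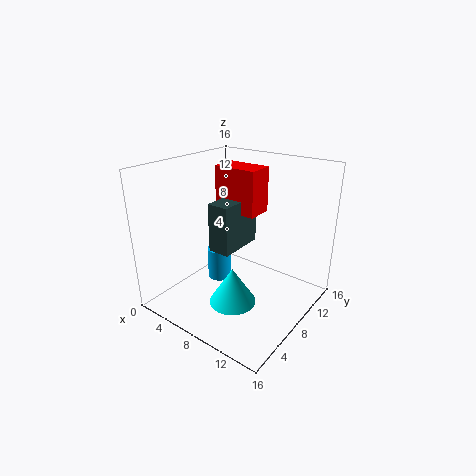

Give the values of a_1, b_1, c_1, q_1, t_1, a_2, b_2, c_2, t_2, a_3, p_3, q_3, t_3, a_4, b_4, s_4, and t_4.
a_1 = 5.5; b_1 = 6; c_1 = 6.5; q_1 = 5.5; t_1 = 5.5; a_2 = 3.5; b_2 = 10; c_2 = 0.5; t_2 = 4; a_3 = 4.5; p_3 = 5; q_3 = 3; t_3 = 5; a_4 = 9.5; b_4 = 5; s_4 = 2.5; t_4 = 4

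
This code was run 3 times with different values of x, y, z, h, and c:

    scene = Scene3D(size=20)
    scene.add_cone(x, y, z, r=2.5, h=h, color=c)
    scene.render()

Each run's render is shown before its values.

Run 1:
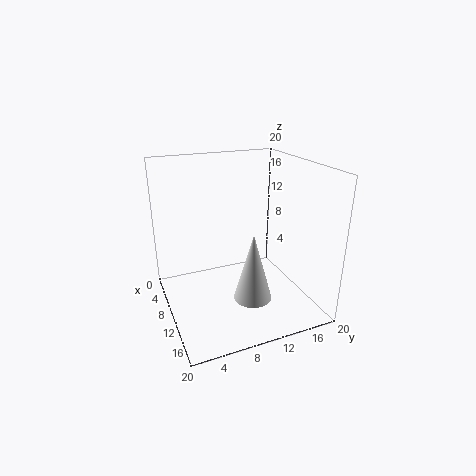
x = 15
y = 10
z = 3.5
h = 9
c = 'lightgray'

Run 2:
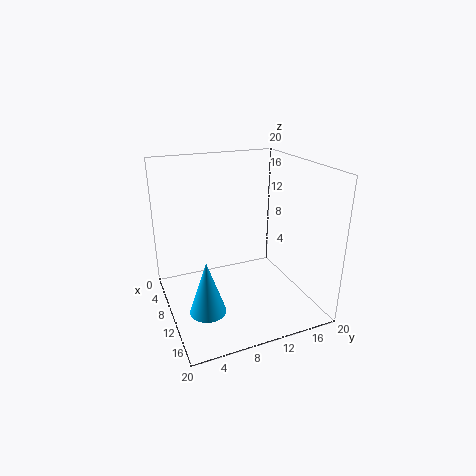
x = 12.5
y = 4.5
z = 1
h = 7.5
c = 'deepskyblue'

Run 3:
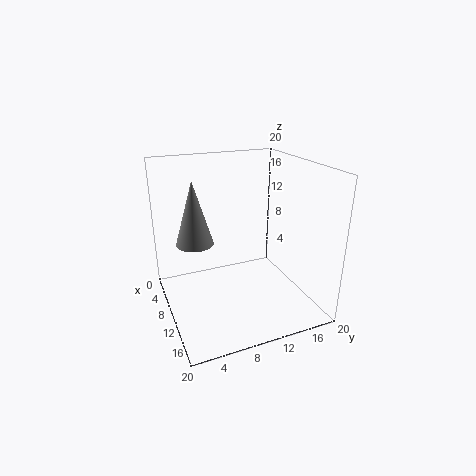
x = 9.5
y = 4
z = 10
h = 8.5
c = 'gray'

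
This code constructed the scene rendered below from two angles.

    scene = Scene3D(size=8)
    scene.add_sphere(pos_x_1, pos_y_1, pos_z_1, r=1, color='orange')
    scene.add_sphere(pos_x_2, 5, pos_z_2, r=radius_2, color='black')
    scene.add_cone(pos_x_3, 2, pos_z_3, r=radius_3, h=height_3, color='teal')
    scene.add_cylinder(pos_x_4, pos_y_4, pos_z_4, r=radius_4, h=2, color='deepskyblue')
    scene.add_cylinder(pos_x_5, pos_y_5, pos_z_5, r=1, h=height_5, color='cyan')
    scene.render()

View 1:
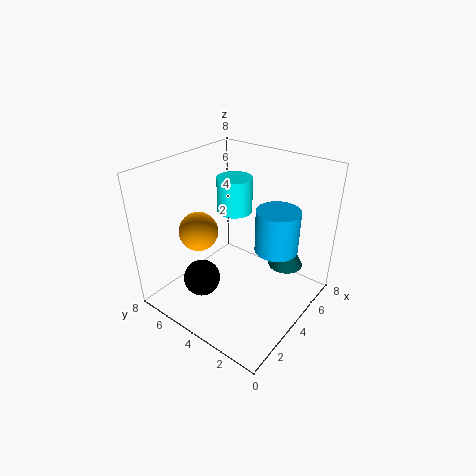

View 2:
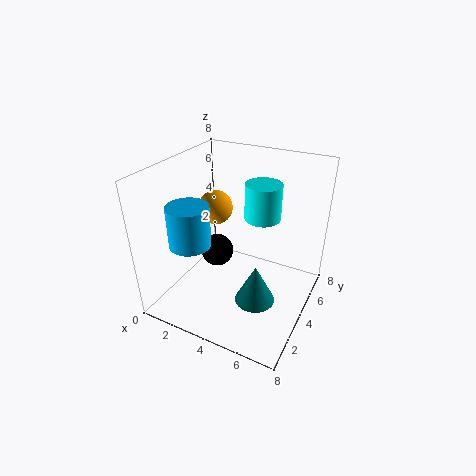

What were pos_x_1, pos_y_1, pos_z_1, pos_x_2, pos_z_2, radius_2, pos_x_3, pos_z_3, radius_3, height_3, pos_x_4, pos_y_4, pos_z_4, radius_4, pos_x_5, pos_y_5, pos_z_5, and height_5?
pos_x_1 = 2
pos_y_1 = 5
pos_z_1 = 5
pos_x_2 = 2
pos_z_2 = 2
radius_2 = 1
pos_x_3 = 6
pos_z_3 = 2
radius_3 = 1
height_3 = 2
pos_x_4 = 3
pos_y_4 = 1
pos_z_4 = 5
radius_4 = 1
pos_x_5 = 5
pos_y_5 = 5
pos_z_5 = 5
height_5 = 2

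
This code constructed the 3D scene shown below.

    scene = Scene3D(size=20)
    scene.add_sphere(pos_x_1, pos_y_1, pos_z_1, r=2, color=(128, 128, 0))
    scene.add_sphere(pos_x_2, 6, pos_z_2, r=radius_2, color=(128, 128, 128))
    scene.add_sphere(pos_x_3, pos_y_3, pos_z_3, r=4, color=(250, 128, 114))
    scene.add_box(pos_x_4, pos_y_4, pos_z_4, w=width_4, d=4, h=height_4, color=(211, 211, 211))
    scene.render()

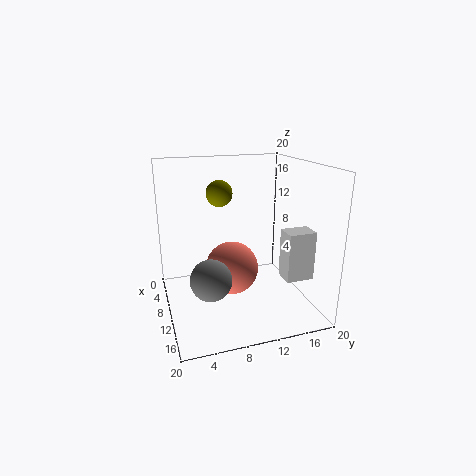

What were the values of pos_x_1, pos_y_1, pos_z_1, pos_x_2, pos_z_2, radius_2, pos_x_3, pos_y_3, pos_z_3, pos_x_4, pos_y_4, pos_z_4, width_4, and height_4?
pos_x_1 = 4
pos_y_1 = 9
pos_z_1 = 15
pos_x_2 = 10
pos_z_2 = 4
radius_2 = 3
pos_x_3 = 7
pos_y_3 = 10
pos_z_3 = 4
pos_x_4 = 11
pos_y_4 = 16
pos_z_4 = 4
width_4 = 3
height_4 = 7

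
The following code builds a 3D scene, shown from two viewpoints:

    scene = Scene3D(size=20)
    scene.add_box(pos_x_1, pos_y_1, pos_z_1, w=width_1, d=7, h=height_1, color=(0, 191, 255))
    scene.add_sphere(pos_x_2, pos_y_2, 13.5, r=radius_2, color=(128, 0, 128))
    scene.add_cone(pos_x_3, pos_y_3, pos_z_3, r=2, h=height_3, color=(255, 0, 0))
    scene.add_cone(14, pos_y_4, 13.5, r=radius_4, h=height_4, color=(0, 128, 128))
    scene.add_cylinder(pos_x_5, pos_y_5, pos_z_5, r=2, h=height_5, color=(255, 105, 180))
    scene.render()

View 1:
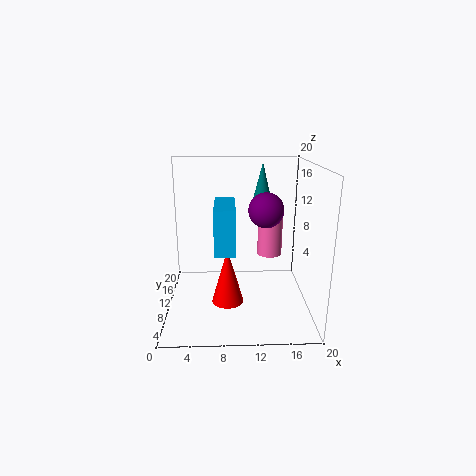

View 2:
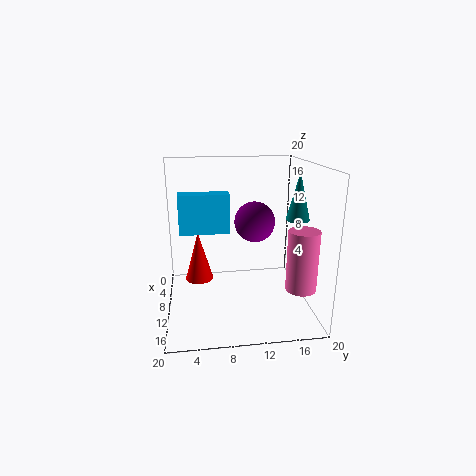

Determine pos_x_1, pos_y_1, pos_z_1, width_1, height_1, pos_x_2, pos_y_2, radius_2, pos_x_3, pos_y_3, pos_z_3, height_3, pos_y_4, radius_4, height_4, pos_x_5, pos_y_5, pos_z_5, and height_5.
pos_x_1 = 7, pos_y_1 = 2, pos_z_1 = 10.5, width_1 = 2.5, height_1 = 5.5, pos_x_2 = 14, pos_y_2 = 11.5, radius_2 = 2.5, pos_x_3 = 8.5, pos_y_3 = 4.5, pos_z_3 = 3.5, height_3 = 7, pos_y_4 = 17, radius_4 = 1.5, height_4 = 6, pos_x_5 = 15.5, pos_y_5 = 17.5, pos_z_5 = 4.5, height_5 = 8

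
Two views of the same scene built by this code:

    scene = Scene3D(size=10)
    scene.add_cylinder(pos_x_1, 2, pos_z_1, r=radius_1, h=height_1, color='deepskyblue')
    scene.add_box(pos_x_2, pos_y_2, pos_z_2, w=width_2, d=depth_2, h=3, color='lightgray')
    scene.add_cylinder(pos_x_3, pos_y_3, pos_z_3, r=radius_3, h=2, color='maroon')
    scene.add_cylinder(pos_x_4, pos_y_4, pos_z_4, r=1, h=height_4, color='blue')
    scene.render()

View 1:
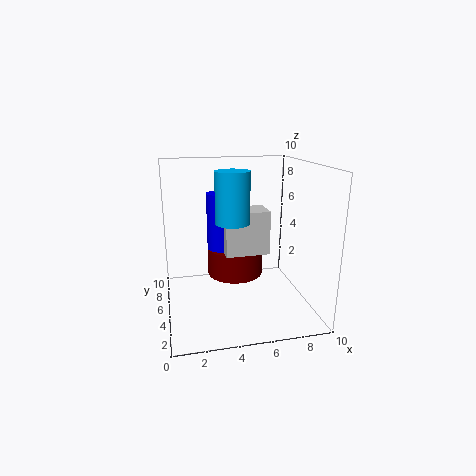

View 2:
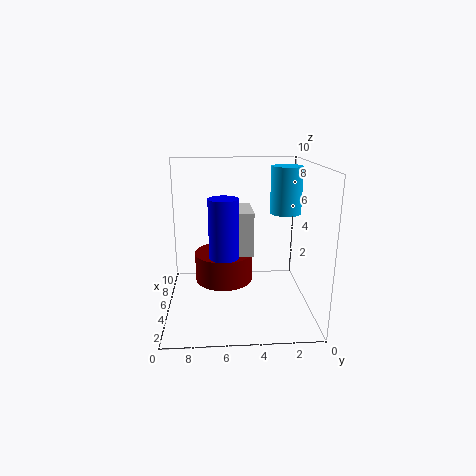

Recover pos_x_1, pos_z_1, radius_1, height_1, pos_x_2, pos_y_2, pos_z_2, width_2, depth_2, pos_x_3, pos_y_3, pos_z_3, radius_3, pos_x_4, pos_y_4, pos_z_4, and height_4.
pos_x_1 = 4, pos_z_1 = 7, radius_1 = 1, height_1 = 3, pos_x_2 = 4, pos_y_2 = 4, pos_z_2 = 4, width_2 = 3, depth_2 = 2, pos_x_3 = 5, pos_y_3 = 6, pos_z_3 = 2, radius_3 = 2, pos_x_4 = 4, pos_y_4 = 6, pos_z_4 = 4, height_4 = 4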